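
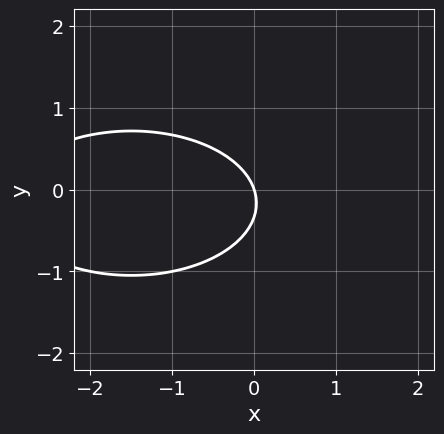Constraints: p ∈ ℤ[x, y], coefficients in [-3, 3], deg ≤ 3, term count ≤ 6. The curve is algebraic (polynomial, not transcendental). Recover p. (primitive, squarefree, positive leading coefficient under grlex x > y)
x^2 + 3*y^2 + 3*x + y

First, the degree is 2 — no degree-1 curve has this shape.
Then, against the integer gridlines: it crosses the y-axis at the gridline y = 0; it meets the x-axis at x = 0 (among the integer gridlines).
Finally, solving for integer coefficients yields p as stated.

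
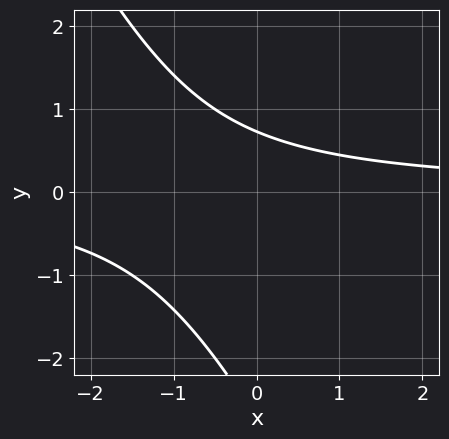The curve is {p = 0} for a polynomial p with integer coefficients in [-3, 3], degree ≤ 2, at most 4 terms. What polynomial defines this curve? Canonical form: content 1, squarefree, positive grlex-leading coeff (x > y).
(a) deg p = 2. No degree-1 curve has this shape.
(b) Observable constraints: the curve avoids every integer x-axis point in the box.
(c) Solving for integer coefficients yields p as stated.

2*x*y + y^2 + 2*y - 2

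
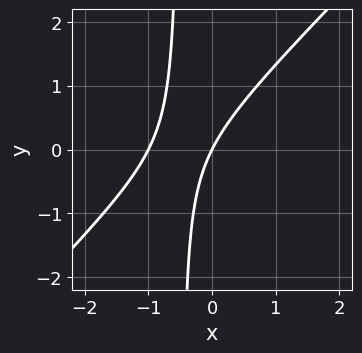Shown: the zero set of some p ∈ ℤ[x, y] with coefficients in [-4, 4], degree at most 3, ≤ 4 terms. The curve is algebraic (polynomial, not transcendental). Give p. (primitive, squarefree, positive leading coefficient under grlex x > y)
(a) The degree is 2 — the shape is more complex than any degree-1 curve.
(b) Checking where it meets the axes: it crosses the y-axis at the gridline y = 0; the x-axis gridline crossings are at x ∈ {-1, 0}.
(c) Fitting integer coefficients to these (and the overall shape) gives p.

2*x^2 - 2*x*y + 2*x - y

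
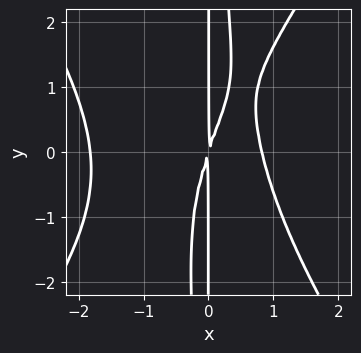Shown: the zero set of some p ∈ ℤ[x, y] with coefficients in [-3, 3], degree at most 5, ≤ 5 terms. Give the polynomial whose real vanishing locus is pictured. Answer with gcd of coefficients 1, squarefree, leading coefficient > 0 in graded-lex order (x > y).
First, degree: the shape is more complex than any degree-3 curve, so deg p = 4.
Next, against the integer gridlines: the visible y-axis segment lies entirely on the curve.
Finally, putting this together gives p.

2*x^4 - x^2*y^2 + 2*x^3 - 3*x^2 + x*y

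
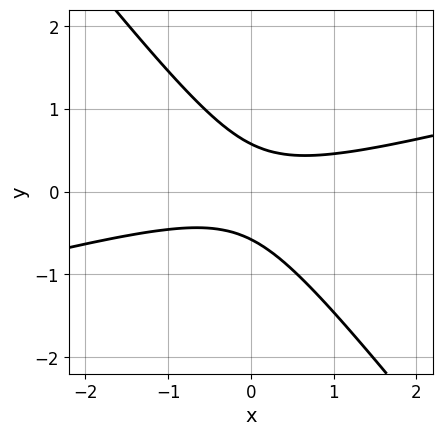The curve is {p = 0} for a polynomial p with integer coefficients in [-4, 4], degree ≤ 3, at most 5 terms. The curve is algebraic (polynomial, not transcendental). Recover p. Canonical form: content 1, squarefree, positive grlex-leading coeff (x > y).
x^2 - 3*x*y - 3*y^2 + 1

(a) Degree: no degree-1 curve has this shape, so deg p = 2.
(b) Against the integer gridlines: it misses every integer gridline on the x-axis.
(c) The integer polynomial consistent with all of this is the stated p.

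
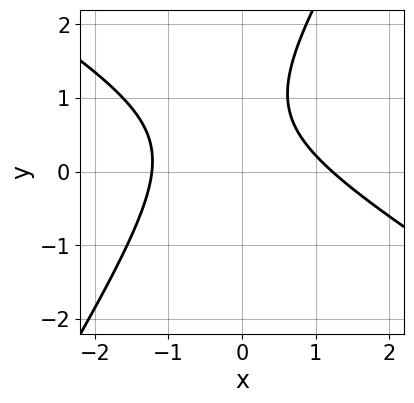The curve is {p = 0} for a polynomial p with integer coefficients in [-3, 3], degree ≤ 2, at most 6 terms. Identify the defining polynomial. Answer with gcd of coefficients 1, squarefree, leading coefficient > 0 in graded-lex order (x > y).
1. The degree is 2 — no degree-1 curve has this shape.
2. From the axis intercepts and sections: the curve avoids every integer y-axis point in the box.
3. Matching integer coefficients to the picture gives p.

2*x^2 + 2*x*y - 2*y^2 + 3*y - 3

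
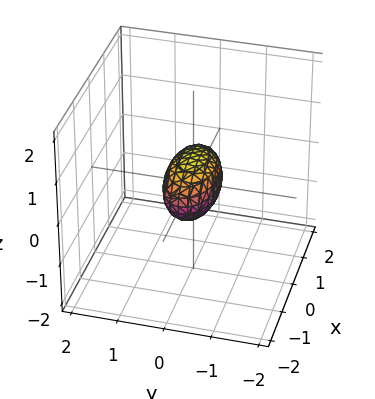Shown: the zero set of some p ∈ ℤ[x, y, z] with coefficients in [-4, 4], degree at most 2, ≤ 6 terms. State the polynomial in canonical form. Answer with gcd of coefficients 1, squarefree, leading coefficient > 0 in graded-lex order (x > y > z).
The degree is 2 — bounded and convex; a quadric.
Symmetries: mirror symmetry z ↦ −z ⇒ only even powers of z; it's symmetric under y → −y, forcing even powers of y; it's symmetric under x → −x, forcing even powers of x.
Observable constraints: among the integer gridlines, it crosses the x-axis at x ∈ {-1, 1}.
These observations pin down the coefficients.

x^2 + 3*y^2 + 2*z^2 - 1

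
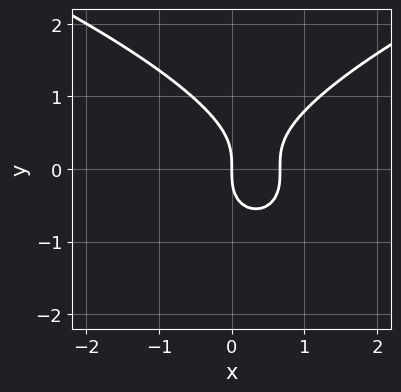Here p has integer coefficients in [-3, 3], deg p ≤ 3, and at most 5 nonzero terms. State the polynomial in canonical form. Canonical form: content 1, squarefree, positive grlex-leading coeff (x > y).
2*y^3 - 3*x^2 + 2*x

First, deg p = 3.
Then, from the axis intercepts and sections: it meets the x-axis at x = 0 (among the integer gridlines); it crosses the y-axis at the gridline y = 0.
Finally, the integer polynomial consistent with all of this is the stated p.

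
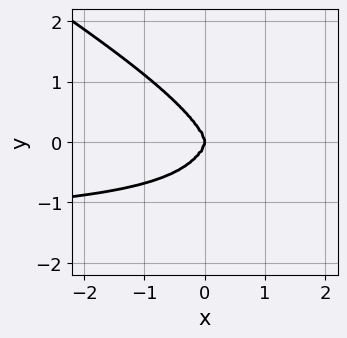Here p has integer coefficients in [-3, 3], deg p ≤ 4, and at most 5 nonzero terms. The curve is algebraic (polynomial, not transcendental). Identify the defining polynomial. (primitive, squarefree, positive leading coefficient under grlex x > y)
2*x^3*y + 3*x^2*y^2 + y^4 + 3*x^3

(a) deg p = 4.
(b) Observable constraints: it meets the y-axis at y = 0 (among the integer gridlines); it crosses the x-axis at the gridline x = 0.
(c) These observations pin down the coefficients.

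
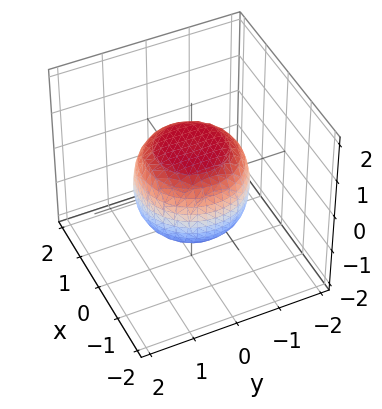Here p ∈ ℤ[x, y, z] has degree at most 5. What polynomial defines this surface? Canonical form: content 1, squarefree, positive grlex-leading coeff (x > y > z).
2*x^4 + 4*x^2*y^2 + 2*y^4 - x^2 - y^2 + 3*z^2 - 3

The degree is 4 — the shape is more complex than any degree-3 surface.
By symmetry, every cross-section ⟂ z is a circle, so x, y appear only via x² + y².
Checking where it meets the axes: a circular section at z = 1 has radius between 0 and 1; the z-axis gridline crossings are at z ∈ {-1, 1}.
Solving for integer coefficients yields p as stated.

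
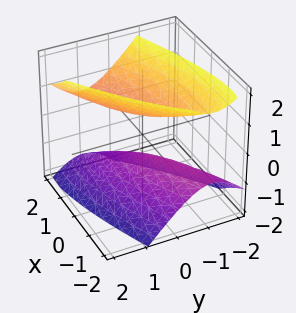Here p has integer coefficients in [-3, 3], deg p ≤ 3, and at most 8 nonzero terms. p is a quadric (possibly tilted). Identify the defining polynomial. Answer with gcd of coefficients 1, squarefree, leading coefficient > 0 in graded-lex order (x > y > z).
x^2 - 3*x*y - x*z + 3*y^2 - 2*z^2 + 1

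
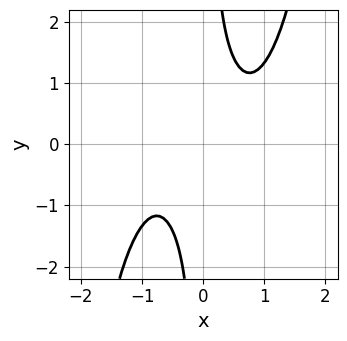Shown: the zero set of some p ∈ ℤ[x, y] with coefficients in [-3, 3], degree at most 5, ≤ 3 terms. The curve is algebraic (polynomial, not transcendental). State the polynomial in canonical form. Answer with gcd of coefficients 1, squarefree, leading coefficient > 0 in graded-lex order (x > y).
(a) deg p = 4. The shape is more complex than any degree-3 curve.
(b) Reading off the gridlines: no y-intercept at any integer in the box; it misses every integer gridline on the x-axis.
(c) Fitting integer coefficients to these (and the overall shape) gives p.

2*x^4 - 3*x*y + 2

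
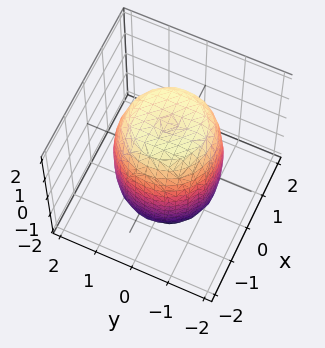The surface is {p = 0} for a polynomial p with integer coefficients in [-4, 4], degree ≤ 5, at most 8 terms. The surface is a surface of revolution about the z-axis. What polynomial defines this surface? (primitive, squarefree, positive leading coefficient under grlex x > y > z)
2*x^4 + 4*x^2*y^2 + 2*y^4 - 2*x^2 - 2*y^2 + z^2 - 3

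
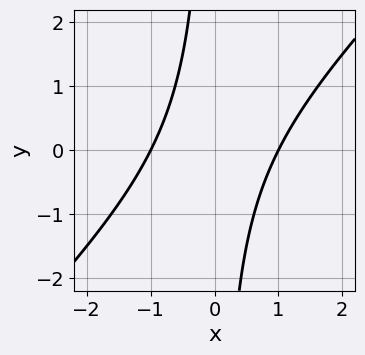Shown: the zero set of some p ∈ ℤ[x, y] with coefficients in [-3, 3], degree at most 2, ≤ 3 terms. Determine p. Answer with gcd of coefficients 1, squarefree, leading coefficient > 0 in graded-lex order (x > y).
1. Degree: no degree-1 curve has this shape, so deg p = 2.
2. Checking where it meets the axes: it misses every integer gridline on the y-axis; among the integer gridlines, it crosses the x-axis at x ∈ {-1, 1}.
3. Putting this together gives p.

x^2 - x*y - 1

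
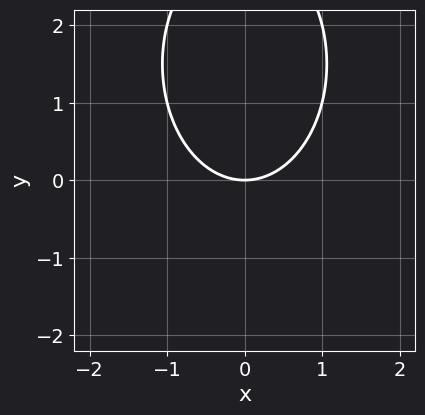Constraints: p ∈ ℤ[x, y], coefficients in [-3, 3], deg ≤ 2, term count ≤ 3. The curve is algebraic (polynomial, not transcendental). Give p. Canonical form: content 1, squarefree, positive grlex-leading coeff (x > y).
2*x^2 + y^2 - 3*y

(a) The degree is 2 — the shape is more complex than any degree-1 curve.
(b) Symmetries: mirror symmetry x ↦ −x ⇒ only even powers of x.
(c) Against the integer gridlines: it crosses the y-axis at the gridline y = 0; it crosses the x-axis at the gridline x = 0.
(d) Solving for integer coefficients yields p as stated.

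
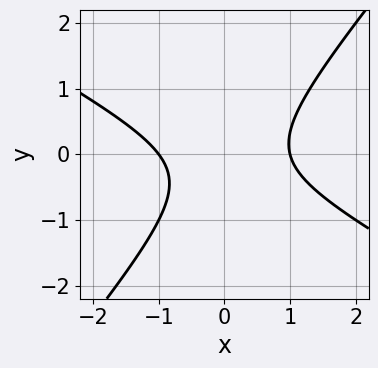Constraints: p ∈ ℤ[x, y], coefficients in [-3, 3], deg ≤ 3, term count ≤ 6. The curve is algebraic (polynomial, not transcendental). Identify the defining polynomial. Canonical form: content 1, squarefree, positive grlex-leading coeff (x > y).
1. Degree: the shape is more complex than any degree-1 curve, so deg p = 2.
2. Checking where it meets the axes: the x-axis gridline crossings are at x ∈ {-1, 1}; no y-intercept at any integer in the box.
3. Fitting integer coefficients to these (and the overall shape) gives p.

2*x^2 + 2*x*y - 3*y^2 - y - 2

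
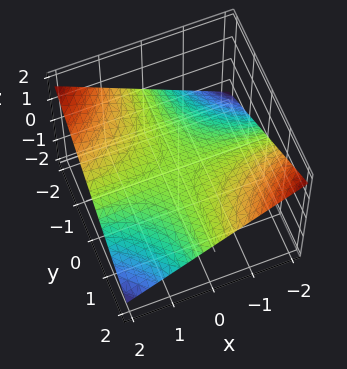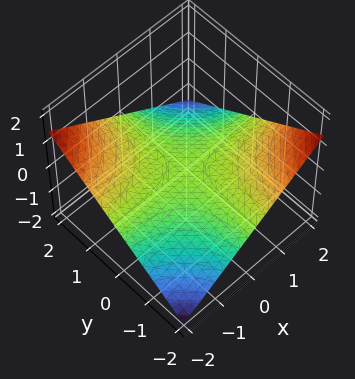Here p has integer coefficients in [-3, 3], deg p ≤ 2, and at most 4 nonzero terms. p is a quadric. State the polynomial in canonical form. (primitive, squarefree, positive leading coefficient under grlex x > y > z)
x*y + 3*z

deg p = 2.
From the axis intercepts and sections: the visible x-axis segment lies entirely on the surface; every point of the y-axis in the box is on the surface; it crosses the z-axis at the gridline z = 0.
Together with the visible shape, these determine p as stated.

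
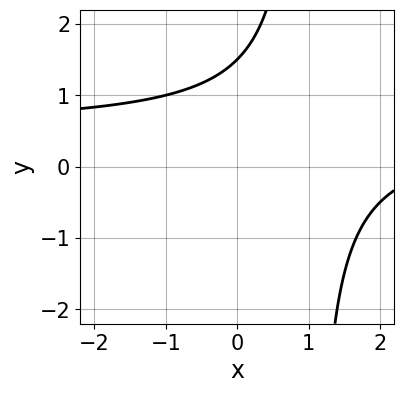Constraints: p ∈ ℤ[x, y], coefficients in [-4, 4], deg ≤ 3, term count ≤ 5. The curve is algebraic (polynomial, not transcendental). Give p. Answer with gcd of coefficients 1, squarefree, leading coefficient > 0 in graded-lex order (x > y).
(a) deg p = 2. The shape is more complex than any degree-1 curve.
(b) Against the integer gridlines: it misses every integer gridline on the x-axis.
(c) Matching integer coefficients to the picture gives p.

2*x*y - x - 2*y + 3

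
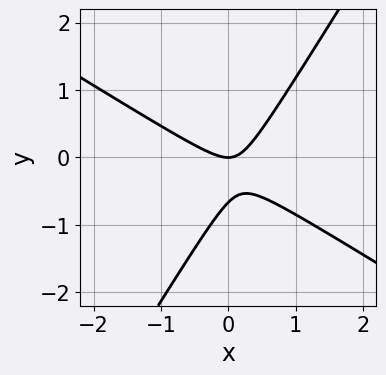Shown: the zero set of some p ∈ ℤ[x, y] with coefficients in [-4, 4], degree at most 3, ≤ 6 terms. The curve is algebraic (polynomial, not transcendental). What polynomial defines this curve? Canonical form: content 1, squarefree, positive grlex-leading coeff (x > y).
First, deg p = 2. The shape is more complex than any degree-1 curve.
Next, reading off the gridlines: one x-axis crossing is at x = 0; it meets the y-axis at y = 0 (among the integer gridlines).
Finally, matching integer coefficients to the picture gives p.

3*x^2 + 3*x*y - 3*y^2 - 2*y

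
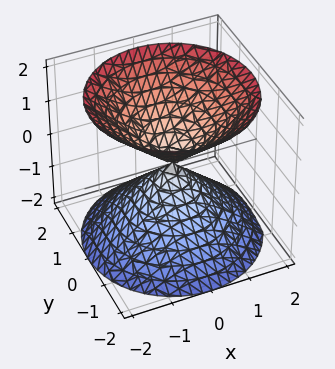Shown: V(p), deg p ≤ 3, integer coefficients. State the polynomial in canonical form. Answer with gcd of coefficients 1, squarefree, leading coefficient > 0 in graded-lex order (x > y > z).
x^2 + y^2 - z^2

1. There are 2 components. They look like related sheets of one shape, so recover p as a whole.
2. Degree: a double cone through the origin; a quadric, so deg p = 2.
3. Symmetries: it's symmetric under z → −z, forcing even powers of z; every cross-section ⟂ z is a circle, so x, y appear only via x² + y².
4. Checking where it meets the axes: a circular section at z = 1 has radius exactly 1; one y-axis crossing is at y = 0; it meets the z-axis at z = 0 (among the integer gridlines); one x-axis crossing is at x = 0.
5. Solving for integer coefficients yields p as stated.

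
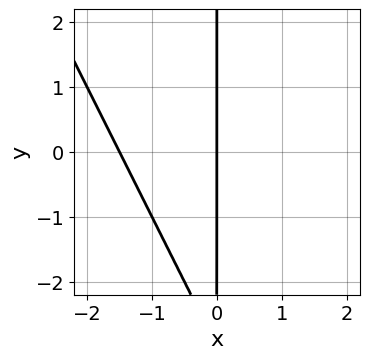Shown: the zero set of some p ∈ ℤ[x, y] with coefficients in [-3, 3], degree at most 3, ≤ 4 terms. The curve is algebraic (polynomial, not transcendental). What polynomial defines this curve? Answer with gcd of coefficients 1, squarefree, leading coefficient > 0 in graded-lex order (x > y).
2*x^2 + x*y + 3*x

(a) The degree is 2 — a generic line meets the curve in up to 2 points.
(b) From the axis intercepts and sections: it meets the x-axis at x = 0 (among the integer gridlines); the visible y-axis segment lies entirely on the curve.
(c) The integer polynomial consistent with all of this is the stated p.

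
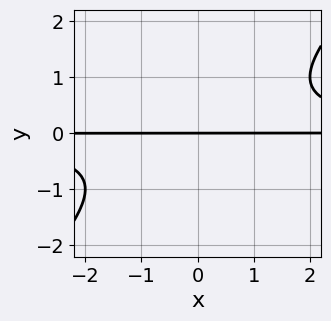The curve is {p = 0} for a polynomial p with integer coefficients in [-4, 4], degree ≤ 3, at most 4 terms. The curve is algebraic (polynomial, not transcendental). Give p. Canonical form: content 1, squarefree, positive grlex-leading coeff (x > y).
x*y^2 - y^3 - y

First, degree: the shape is more complex than any degree-2 curve, so deg p = 3.
Then, observable constraints: one y-axis crossing is at y = 0; every point of the x-axis in the box is on the curve.
Finally, putting this together gives p.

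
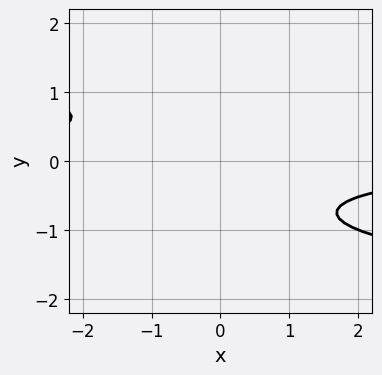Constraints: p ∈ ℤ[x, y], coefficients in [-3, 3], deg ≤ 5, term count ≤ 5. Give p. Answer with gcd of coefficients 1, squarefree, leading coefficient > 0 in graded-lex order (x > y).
3*y^4 + y^3 + 2*x*y + 2

(a) Degree: the shape is more complex than any degree-3 curve, so deg p = 4.
(b) Reading off the gridlines: it misses every integer gridline on the x-axis; the curve avoids every integer y-axis point in the box.
(c) These observations pin down the coefficients.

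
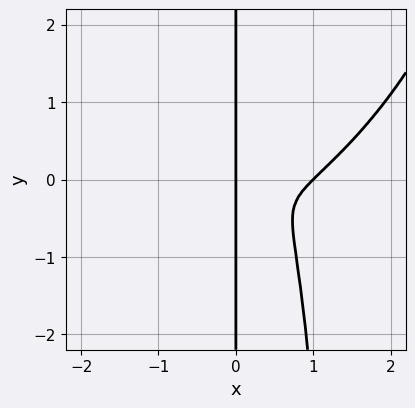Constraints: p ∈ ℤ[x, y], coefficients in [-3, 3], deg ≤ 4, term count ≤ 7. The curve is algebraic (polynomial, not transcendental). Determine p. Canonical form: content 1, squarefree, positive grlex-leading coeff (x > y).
Degree: the shape is more complex than any degree-3 curve, so deg p = 4.
Observable constraints: every point of the y-axis in the box is on the curve; among the integer gridlines, it crosses the x-axis at x ∈ {0, 1}.
Putting this together gives p.

3*x^4 - 3*x^3*y + 2*x^2*y^2 - 3*x^3 - 3*x*y^2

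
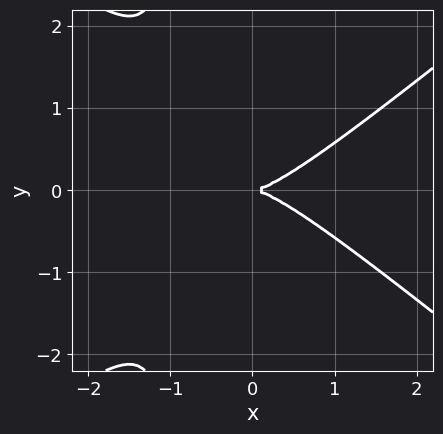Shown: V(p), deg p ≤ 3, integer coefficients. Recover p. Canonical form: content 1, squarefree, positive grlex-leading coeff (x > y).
2*x^3 - 3*x*y^2 - 3*y^2

First, the degree is 3 — a generic line meets the curve in up to 3 points.
Then, symmetries: the y ↦ −y reflection is a symmetry, so y appears only in even powers.
Then, reading off the gridlines: one x-axis crossing is at x = 0; one y-axis crossing is at y = 0.
Finally, together with the visible shape, these determine p as stated.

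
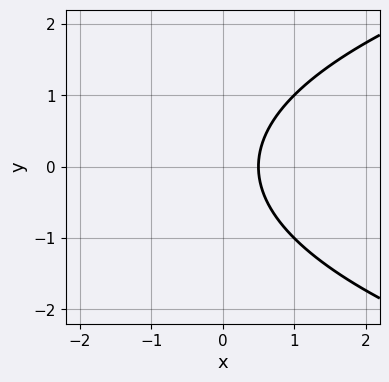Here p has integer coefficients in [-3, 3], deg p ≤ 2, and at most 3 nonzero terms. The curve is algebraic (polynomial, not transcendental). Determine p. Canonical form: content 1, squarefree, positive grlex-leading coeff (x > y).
y^2 - 2*x + 1

First, degree: no degree-1 curve has this shape, so deg p = 2.
Then, symmetries: it's symmetric under y → −y, forcing even powers of y.
Next, against the integer gridlines: the curve avoids every integer y-axis point in the box.
Finally, matching integer coefficients to the picture gives p.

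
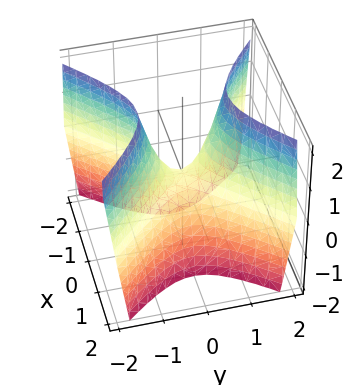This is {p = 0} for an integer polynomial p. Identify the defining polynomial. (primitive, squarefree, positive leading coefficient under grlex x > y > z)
1. The degree is 2 — a hyperbolic paraboloid; a quadric.
2. Symmetries: the x ↦ −x reflection is a symmetry, so x appears only in even powers; it's symmetric under y → −y, forcing even powers of y.
3. Against the integer gridlines: it crosses the y-axis at the gridline y = 0; it meets the z-axis at z = 0 (among the integer gridlines); it meets the x-axis at x = 0 (among the integer gridlines).
4. Solving for integer coefficients yields p as stated.

2*x^2 - 2*y^2 + z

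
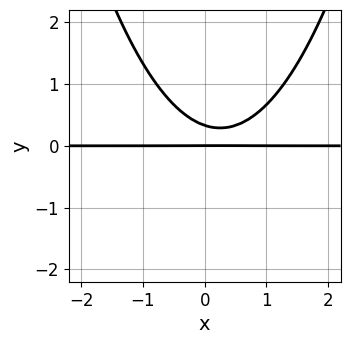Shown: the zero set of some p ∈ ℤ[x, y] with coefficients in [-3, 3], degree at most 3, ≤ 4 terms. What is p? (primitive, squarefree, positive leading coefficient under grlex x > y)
The degree is 3 — the shape is more complex than any degree-2 curve.
From the axis intercepts and sections: the visible x-axis segment lies entirely on the curve; one y-axis crossing is at y = 0.
These observations pin down the coefficients.

2*x^2*y - x*y - 3*y^2 + y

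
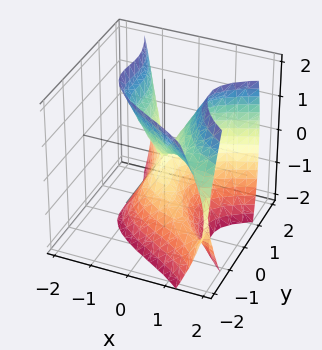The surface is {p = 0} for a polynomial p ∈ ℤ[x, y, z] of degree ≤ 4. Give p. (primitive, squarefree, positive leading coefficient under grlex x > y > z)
3*x*y^2 + 2*y^3 - 3*x^2 - x*y + z^2

deg p = 3. The shape is more complex than any degree-2 surface.
Reading off the gridlines: one z-axis crossing is at z = 0; it meets the y-axis at y = 0 (among the integer gridlines).
The integer polynomial consistent with all of this is the stated p.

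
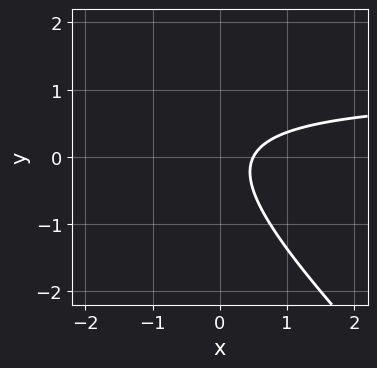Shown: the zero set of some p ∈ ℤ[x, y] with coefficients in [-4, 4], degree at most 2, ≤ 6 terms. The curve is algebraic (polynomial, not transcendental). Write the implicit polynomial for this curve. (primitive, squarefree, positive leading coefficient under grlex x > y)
1. The degree is 2 — no degree-1 curve has this shape.
2. From the axis intercepts and sections: it misses every integer gridline on the y-axis.
3. Solving for integer coefficients yields p as stated.

2*x*y + 2*y^2 - 2*x + 1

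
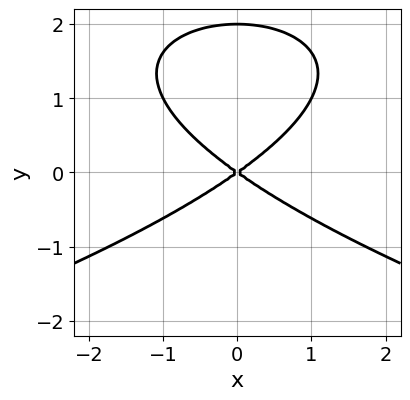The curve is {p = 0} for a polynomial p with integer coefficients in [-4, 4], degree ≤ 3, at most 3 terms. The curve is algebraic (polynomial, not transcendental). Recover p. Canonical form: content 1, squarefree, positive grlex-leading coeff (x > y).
Degree: a generic line meets the curve in up to 3 points, so deg p = 3.
Symmetries: the x ↦ −x reflection is a symmetry, so x appears only in even powers.
From the axis intercepts and sections: the y-axis gridline crossings are at y ∈ {0, 2}; it meets the x-axis at x = 0 (among the integer gridlines).
Assembling these constraints gives the stated polynomial.

y^3 + x^2 - 2*y^2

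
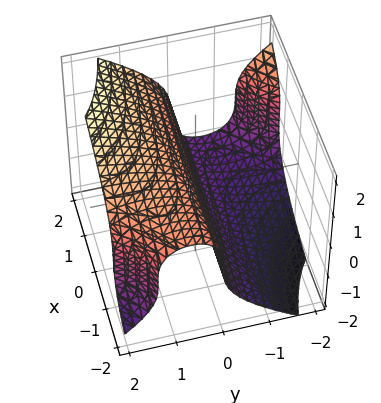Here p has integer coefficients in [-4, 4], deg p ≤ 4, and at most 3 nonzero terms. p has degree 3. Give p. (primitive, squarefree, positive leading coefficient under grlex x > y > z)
x*y^2 - z^3 + 3*y

(a) deg p = 3. The shape is more complex than any degree-2 surface.
(b) From the axis intercepts and sections: one y-axis crossing is at y = 0; every point of the x-axis in the box is on the surface; one z-axis crossing is at z = 0.
(c) Solving for integer coefficients yields p as stated.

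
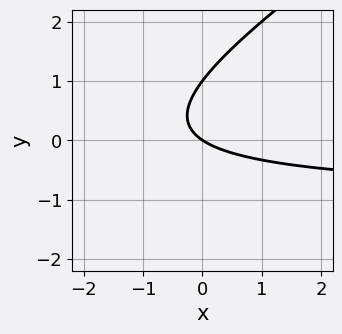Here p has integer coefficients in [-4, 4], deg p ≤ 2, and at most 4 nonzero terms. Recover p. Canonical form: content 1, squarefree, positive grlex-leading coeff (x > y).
2*x*y - 3*y^2 + 2*x + 3*y

The degree is 2 — no degree-1 curve has this shape.
Checking where it meets the axes: among the integer gridlines, it crosses the y-axis at y ∈ {0, 1}; one x-axis crossing is at x = 0.
Assembling these constraints gives the stated polynomial.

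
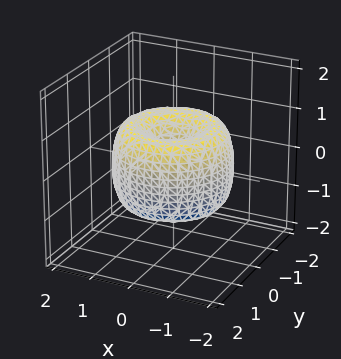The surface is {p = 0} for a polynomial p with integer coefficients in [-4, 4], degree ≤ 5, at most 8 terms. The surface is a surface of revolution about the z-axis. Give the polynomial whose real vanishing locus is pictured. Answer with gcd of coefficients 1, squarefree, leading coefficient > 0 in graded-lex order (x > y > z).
x^4 + 2*x^2*y^2 + y^4 - 2*x^2 - 2*y^2 + z^2

1. deg p = 4. A generic line meets the surface in up to 4 points.
2. Symmetries: the surface is invariant under rotation about z: p = q(x² + y², z).
3. Reading off the gridlines: it crosses the z-axis at the gridline z = 0; a circular section at z = 0 has radius between 1 and 2; it meets the y-axis at y = 0 (among the integer gridlines).
4. These observations pin down the coefficients.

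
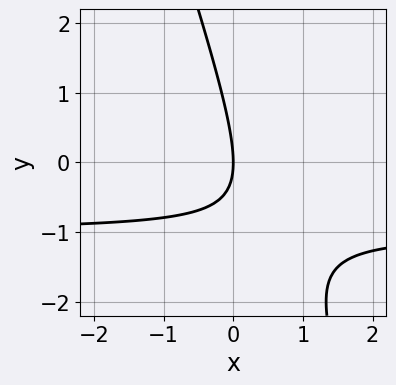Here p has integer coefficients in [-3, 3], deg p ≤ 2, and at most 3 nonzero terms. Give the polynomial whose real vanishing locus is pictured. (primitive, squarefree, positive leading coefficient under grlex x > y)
3*x*y + y^2 + 3*x

deg p = 2. A generic line meets the curve in up to 2 points.
Checking where it meets the axes: it crosses the x-axis at the gridline x = 0; it crosses the y-axis at the gridline y = 0.
These observations pin down the coefficients.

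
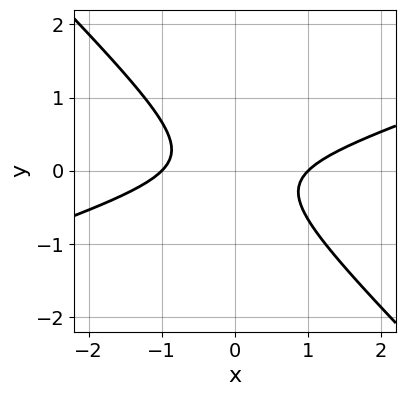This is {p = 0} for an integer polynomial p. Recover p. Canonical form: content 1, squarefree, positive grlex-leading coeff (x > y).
x^2 - 2*x*y - 3*y^2 - 1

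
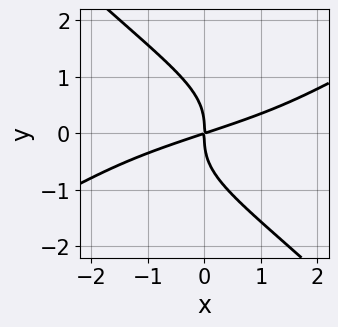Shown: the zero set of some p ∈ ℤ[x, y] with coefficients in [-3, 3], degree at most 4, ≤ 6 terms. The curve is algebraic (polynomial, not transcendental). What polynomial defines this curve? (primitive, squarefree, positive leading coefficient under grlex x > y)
x^2*y^2 - x*y^3 - 2*y^4 + x^2 - 3*x*y

deg p = 4. No degree-3 curve has this shape.
From the axis intercepts and sections: it meets the x-axis at x = 0 (among the integer gridlines); one y-axis crossing is at y = 0.
Solving for integer coefficients yields p as stated.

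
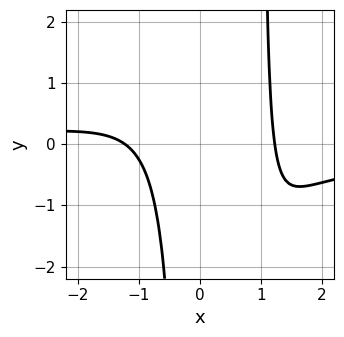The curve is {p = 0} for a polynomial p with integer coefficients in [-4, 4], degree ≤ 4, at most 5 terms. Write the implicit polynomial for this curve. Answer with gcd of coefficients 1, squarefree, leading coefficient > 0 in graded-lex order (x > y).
2*x^3*y - 2*x^2*y + 2*x^2 - 3

First, the degree is 4 — the shape is more complex than any degree-3 curve.
Then, checking where it meets the axes: the curve avoids every integer y-axis point in the box.
Finally, matching integer coefficients to the picture gives p.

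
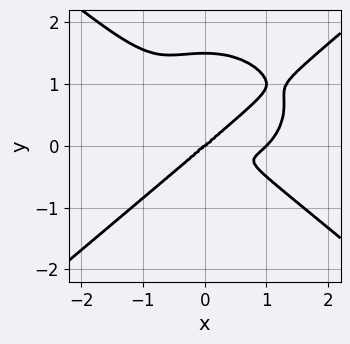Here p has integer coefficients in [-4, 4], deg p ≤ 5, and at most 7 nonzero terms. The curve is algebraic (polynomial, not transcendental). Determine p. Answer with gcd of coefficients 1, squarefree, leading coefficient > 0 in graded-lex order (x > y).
x^4 - 2*y^4 - x^3 - x^2*y + 3*y^3

First, degree: a generic line meets the curve in up to 4 points, so deg p = 4.
Then, observable constraints: among the integer gridlines, it crosses the x-axis at x ∈ {0, 1}; one y-axis crossing is at y = 0.
Finally, the integer polynomial consistent with all of this is the stated p.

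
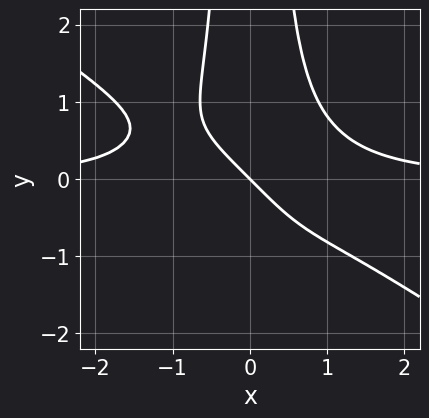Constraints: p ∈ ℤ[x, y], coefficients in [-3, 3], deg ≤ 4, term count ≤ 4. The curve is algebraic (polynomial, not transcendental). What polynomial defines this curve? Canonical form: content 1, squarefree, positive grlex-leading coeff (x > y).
1. Degree: a generic line meets the curve in up to 4 points, so deg p = 4.
2. Reading off the gridlines: one y-axis crossing is at y = 0; one x-axis crossing is at x = 0.
3. Assembling these constraints gives the stated polynomial.

2*x^3*y + 3*x^2*y^2 - 2*x - 2*y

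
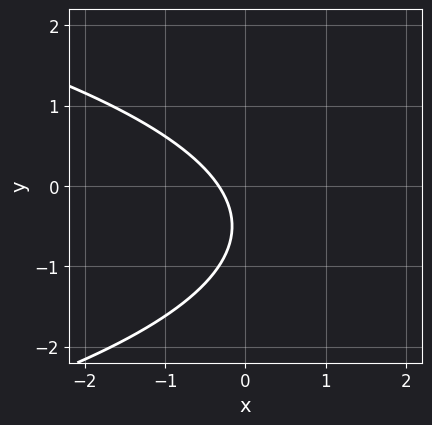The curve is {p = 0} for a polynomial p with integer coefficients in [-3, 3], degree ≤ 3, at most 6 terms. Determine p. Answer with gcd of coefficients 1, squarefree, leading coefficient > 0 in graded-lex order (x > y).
2*y^2 + 3*x + 2*y + 1

1. The degree is 2 — a generic line meets the curve in up to 2 points.
2. From the visible intercepts: it misses every integer gridline on the y-axis.
3. The integer polynomial consistent with all of this is the stated p.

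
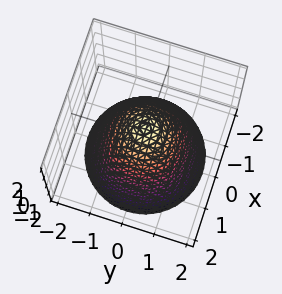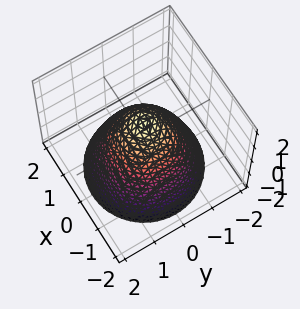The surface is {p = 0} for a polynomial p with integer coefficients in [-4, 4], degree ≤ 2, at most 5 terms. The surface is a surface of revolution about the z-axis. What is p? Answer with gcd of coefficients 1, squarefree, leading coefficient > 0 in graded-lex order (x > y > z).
x^2 + y^2 + z - 1

1. deg p = 2. The shape is more complex than any degree-1 surface.
2. Symmetry: every cross-section ⟂ z is a circle, so x, y appear only via x² + y².
3. Observable constraints: it meets the z-axis at z = 1 (among the integer gridlines); among the integer gridlines, it crosses the x-axis at x ∈ {-1, 1}; the y-axis gridline crossings are at y ∈ {-1, 1}; a circular section at z = -1 has radius between 1 and 2.
4. Together with the visible shape, these determine p as stated.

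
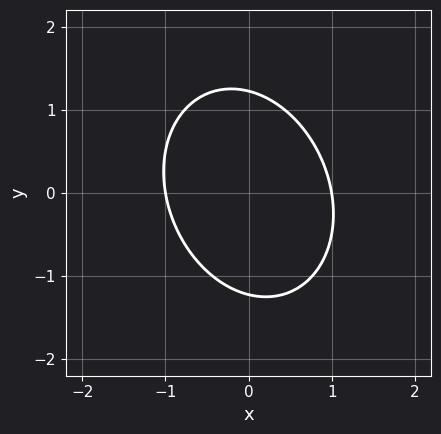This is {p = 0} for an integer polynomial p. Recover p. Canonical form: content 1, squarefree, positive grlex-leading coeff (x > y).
3*x^2 + x*y + 2*y^2 - 3

(a) deg p = 2. A generic line meets the curve in up to 2 points.
(b) Observable constraints: the x-axis gridline crossings are at x ∈ {-1, 1}.
(c) Matching integer coefficients to the picture gives p.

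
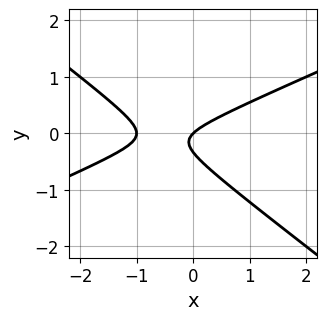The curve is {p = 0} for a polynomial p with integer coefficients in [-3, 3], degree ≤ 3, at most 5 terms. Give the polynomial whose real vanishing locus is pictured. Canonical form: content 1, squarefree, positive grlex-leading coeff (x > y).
x^2 - x*y - 3*y^2 + x - y

First, degree: no degree-1 curve has this shape, so deg p = 2.
Next, reading off the gridlines: one y-axis crossing is at y = 0; the x-axis gridline crossings are at x ∈ {-1, 0}.
Finally, the integer polynomial consistent with all of this is the stated p.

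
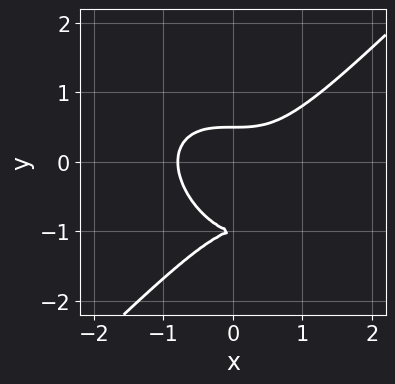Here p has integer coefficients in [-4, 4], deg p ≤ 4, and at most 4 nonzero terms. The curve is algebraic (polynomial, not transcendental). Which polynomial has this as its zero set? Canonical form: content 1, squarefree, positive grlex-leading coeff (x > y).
2*x^3 - 2*y^3 - 3*y^2 + 1

1. The degree is 3 — a generic line meets the curve in up to 3 points.
2. Against the integer gridlines: it crosses the y-axis at the gridline y = -1.
3. These observations pin down the coefficients.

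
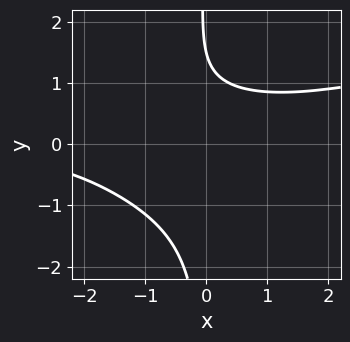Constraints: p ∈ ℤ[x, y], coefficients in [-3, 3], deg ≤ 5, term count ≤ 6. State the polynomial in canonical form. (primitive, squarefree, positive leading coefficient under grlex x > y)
2*x*y^3 - x^2*y + x*y + 2*y - 3

The degree is 4 — a generic line meets the curve in up to 4 points.
Against the integer gridlines: the curve avoids every integer x-axis point in the box.
Fitting integer coefficients to these (and the overall shape) gives p.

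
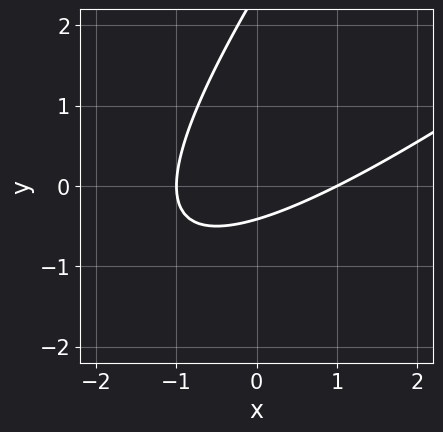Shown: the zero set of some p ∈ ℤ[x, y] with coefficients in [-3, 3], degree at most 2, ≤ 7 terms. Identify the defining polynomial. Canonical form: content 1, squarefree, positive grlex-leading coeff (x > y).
First, the degree is 2 — a generic line meets the curve in up to 2 points.
Then, observable constraints: the x-axis gridline crossings are at x ∈ {-1, 1}.
Finally, matching integer coefficients to the picture gives p.

x^2 - 2*x*y + y^2 - 2*y - 1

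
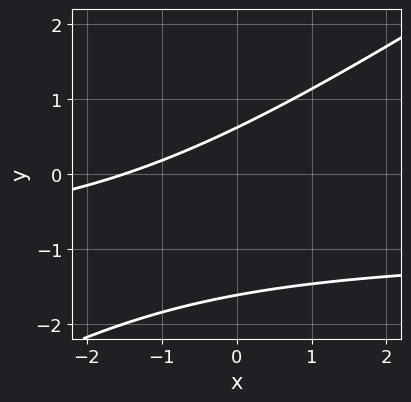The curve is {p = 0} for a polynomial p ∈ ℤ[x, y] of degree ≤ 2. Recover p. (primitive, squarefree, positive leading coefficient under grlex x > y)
2*x*y - 3*y^2 + 2*x - 3*y + 3

The degree is 2 — no degree-1 curve has this shape.
Solving for integer coefficients yields p as stated.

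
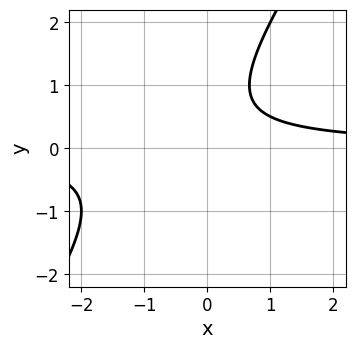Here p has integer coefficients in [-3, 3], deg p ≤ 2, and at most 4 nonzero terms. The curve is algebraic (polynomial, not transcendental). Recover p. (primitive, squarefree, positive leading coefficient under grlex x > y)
Degree: a generic line meets the curve in up to 2 points, so deg p = 2.
Checking where it meets the axes: the curve avoids every integer x-axis point in the box; the curve avoids every integer y-axis point in the box.
Together with the visible shape, these determine p as stated.

3*x*y - 2*y^2 + 2*y - 2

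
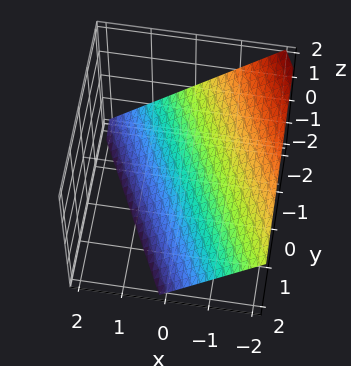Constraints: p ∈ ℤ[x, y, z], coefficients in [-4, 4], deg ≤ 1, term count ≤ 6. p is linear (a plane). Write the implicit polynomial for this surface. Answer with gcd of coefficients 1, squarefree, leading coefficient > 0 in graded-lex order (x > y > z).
First, degree: every cross-section is a straight line — this is a plane, so deg p = 1.
Then, observable constraints: it meets the z-axis at z = -1 (among the integer gridlines); it meets the y-axis at y = -2 (among the integer gridlines); it crosses the x-axis at the gridline x = -1.
Finally, the integer polynomial consistent with all of this is the stated p.

2*x + y + 2*z + 2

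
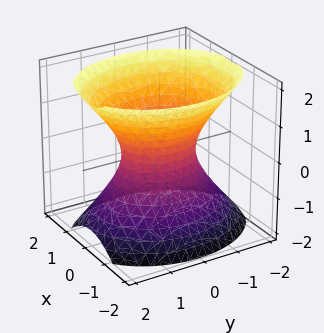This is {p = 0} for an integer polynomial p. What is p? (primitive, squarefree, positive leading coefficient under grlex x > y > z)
(a) The degree is 2 — one connected sheet with a waist; a quadric.
(b) Symmetries: it's symmetric under z → −z, forcing even powers of z; it's symmetric under y → −y, forcing even powers of y; it's symmetric under x → −x, forcing even powers of x.
(c) From the axis intercepts and sections: among the integer gridlines, it crosses the y-axis at y ∈ {-1, 1}; the surface avoids every integer z-axis point in the box.
(d) Together with the visible shape, these determine p as stated.

3*x^2 + 2*y^2 - 2*z^2 - 2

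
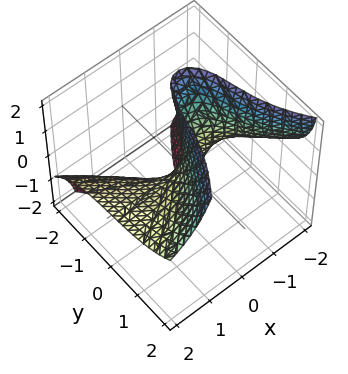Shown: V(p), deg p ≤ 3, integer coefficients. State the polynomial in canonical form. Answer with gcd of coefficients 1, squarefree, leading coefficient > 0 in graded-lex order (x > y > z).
3*x^2*z + x*z^2 - y^3 + 2*x*z - 2*y

First, the degree is 3 — the shape is more complex than any degree-2 surface.
Next, checking where it meets the axes: it crosses the y-axis at the gridline y = 0; the visible z-axis segment lies entirely on the surface; every point of the x-axis in the box is on the surface.
Finally, together with the visible shape, these determine p as stated.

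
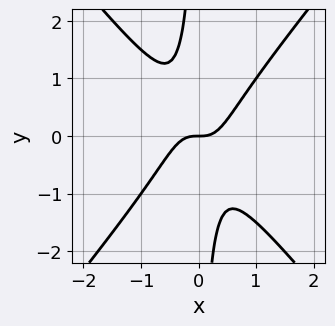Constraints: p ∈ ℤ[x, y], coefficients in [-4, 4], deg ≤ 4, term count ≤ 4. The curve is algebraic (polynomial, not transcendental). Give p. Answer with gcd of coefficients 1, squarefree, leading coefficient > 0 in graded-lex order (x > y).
3*x^3 - 2*x*y^2 - y

(a) Degree: the shape is more complex than any degree-2 curve, so deg p = 3.
(b) Reading off the gridlines: it meets the y-axis at y = 0 (among the integer gridlines); it crosses the x-axis at the gridline x = 0.
(c) The integer polynomial consistent with all of this is the stated p.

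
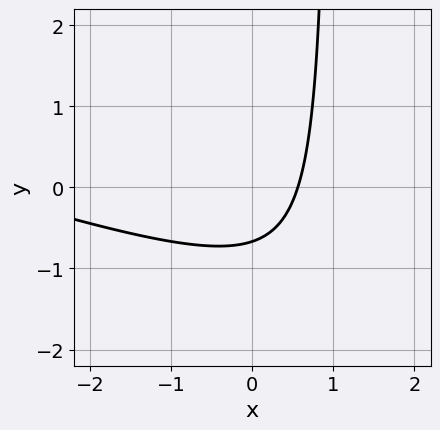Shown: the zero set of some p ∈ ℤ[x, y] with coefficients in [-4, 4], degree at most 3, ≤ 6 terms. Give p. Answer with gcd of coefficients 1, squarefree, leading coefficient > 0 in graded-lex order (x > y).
x^2 + 3*x*y + 3*x - 3*y - 2

First, deg p = 2. No degree-1 curve has this shape.
Finally, the integer polynomial consistent with all of this is the stated p.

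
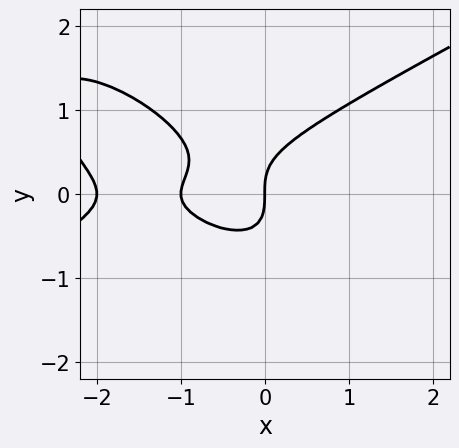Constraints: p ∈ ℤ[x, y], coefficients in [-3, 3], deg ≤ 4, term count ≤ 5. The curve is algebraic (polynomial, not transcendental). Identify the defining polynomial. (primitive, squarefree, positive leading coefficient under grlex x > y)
x^3 - 2*x*y^2 - 3*y^3 + 3*x^2 + 2*x

1. deg p = 3.
2. Reading off the gridlines: the x-axis gridline crossings are at x ∈ {-2, -1, 0}; one y-axis crossing is at y = 0.
3. Fitting integer coefficients to these (and the overall shape) gives p.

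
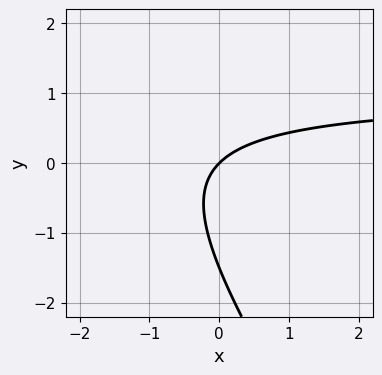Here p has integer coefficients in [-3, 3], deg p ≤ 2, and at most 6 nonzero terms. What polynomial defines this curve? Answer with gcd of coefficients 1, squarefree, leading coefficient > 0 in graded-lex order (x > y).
3*x*y + 2*y^2 - 3*x + 3*y

(a) The degree is 2 — no degree-1 curve has this shape.
(b) From the visible intercepts: one y-axis crossing is at y = 0; one x-axis crossing is at x = 0.
(c) These observations pin down the coefficients.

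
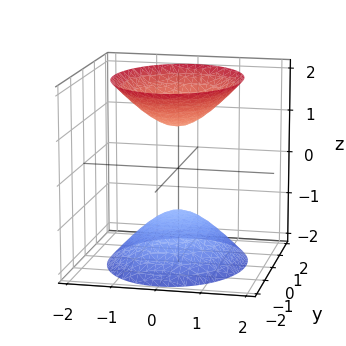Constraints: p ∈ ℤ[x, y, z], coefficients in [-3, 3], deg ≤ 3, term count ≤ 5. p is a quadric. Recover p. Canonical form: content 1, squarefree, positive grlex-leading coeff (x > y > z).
3*x^2 + 2*y^2 - 2*z^2 + 2

1. I count 2 distinct pieces. They look like related sheets of one shape, so recover p as a whole.
2. deg p = 2. Two separate bowl-shaped sheets opening away from each other; a quadric.
3. Symmetries: it's symmetric under z → −z, forcing even powers of z; the x ↦ −x reflection is a symmetry, so x appears only in even powers; it's symmetric under y → −y, forcing even powers of y.
4. Checking where it meets the axes: the surface avoids every integer y-axis point in the box; the surface avoids every integer x-axis point in the box; among the integer gridlines, it crosses the z-axis at z ∈ {-1, 1}.
5. Solving for integer coefficients yields p as stated.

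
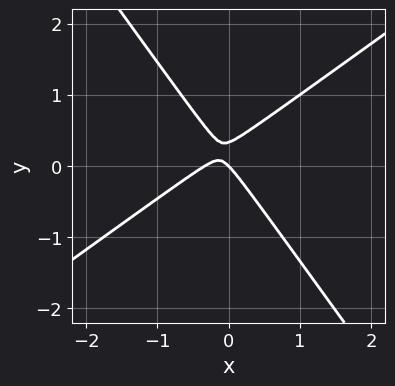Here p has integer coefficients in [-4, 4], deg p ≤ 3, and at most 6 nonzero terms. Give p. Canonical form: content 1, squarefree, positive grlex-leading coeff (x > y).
The degree is 2 — no degree-1 curve has this shape.
Checking where it meets the axes: one x-axis crossing is at x = 0; it crosses the y-axis at the gridline y = 0.
Together with the visible shape, these determine p as stated.

3*x^2 - 2*x*y - 3*y^2 + x + y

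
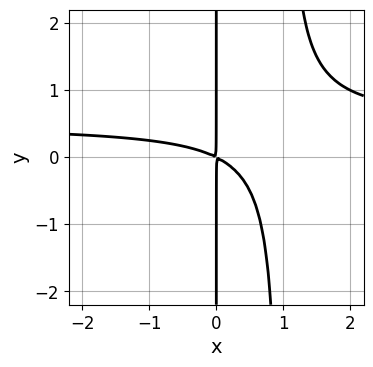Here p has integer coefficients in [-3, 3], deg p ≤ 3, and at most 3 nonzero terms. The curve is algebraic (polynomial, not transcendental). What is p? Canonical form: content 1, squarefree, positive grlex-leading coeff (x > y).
The degree is 3 — the shape is more complex than any degree-2 curve.
From the visible intercepts: every point of the y-axis in the box is on the curve.
These observations pin down the coefficients.

2*x^2*y - x^2 - 2*x*y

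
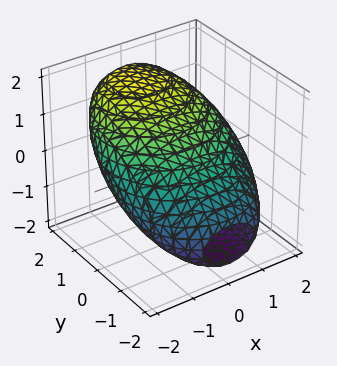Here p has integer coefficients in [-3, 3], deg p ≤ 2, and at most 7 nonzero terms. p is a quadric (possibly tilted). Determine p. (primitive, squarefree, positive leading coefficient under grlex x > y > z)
1. The degree is 2 — no degree-1 surface has this shape.
2. Putting this together gives p.

x^2 + y^2 - 2*y*z + 2*z^2 - 3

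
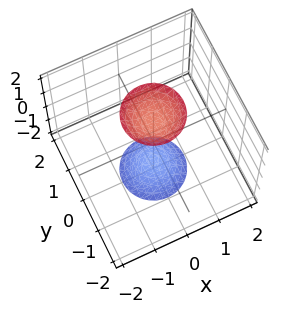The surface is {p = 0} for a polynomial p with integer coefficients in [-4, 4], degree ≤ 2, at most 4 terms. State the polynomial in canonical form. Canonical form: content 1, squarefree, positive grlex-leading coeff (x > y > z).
3*x^2 + 3*y^2 - z^2 + 2

First, I count 2 distinct pieces. They look like related sheets of one shape, so recover p as a whole.
Then, the degree is 2 — the shape is more complex than any degree-1 surface.
Then, by symmetry, every cross-section ⟂ z is a circle, so x, y appear only via x² + y².
Then, from the visible intercepts: a circular section at z = 2 has radius between 0 and 1; no y-intercept at any integer in the box; no x-intercept at any integer in the box.
Finally, matching integer coefficients to the picture gives p.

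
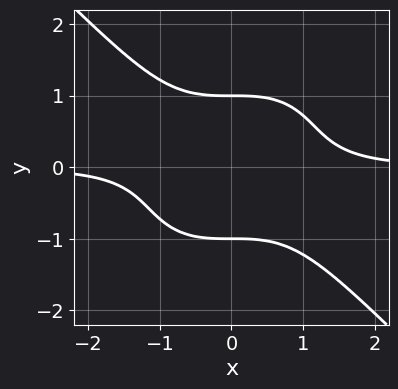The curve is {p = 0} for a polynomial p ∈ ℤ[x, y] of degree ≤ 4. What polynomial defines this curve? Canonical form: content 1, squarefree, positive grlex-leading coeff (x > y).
x^3*y + y^4 - 1

(a) Degree: no degree-3 curve has this shape, so deg p = 4.
(b) From the axis intercepts and sections: among the integer gridlines, it crosses the y-axis at y ∈ {-1, 1}; no x-intercept at any integer in the box.
(c) Together with the visible shape, these determine p as stated.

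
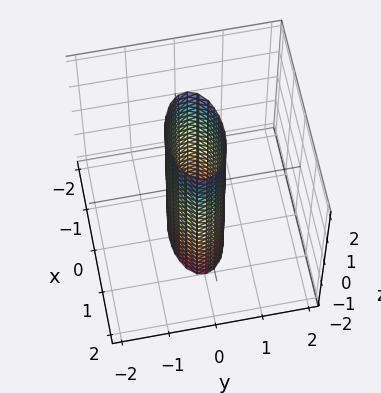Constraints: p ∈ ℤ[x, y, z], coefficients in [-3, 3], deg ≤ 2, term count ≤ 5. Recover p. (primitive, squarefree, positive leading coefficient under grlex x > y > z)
x^2 + 3*y^2 - 1

Degree: constant cross-section along one axis; a quadric, so deg p = 2.
Symmetries: mirror symmetry y ↦ −y ⇒ only even powers of y; the z ↦ −z reflection is a symmetry, so z appears only in even powers; it's symmetric under x → −x, forcing even powers of x.
Against the integer gridlines: it misses every integer gridline on the z-axis; the x-axis gridline crossings are at x ∈ {-1, 1}.
Putting this together gives p.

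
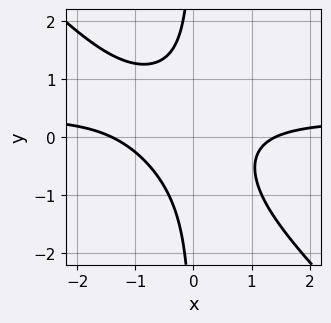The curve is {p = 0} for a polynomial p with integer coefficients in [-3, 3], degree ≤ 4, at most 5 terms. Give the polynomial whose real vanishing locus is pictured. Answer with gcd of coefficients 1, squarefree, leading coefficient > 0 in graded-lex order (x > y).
1. Degree: a generic line meets the curve in up to 3 points, so deg p = 3.
2. From the axis intercepts and sections: no y-intercept at any integer in the box.
3. Putting this together gives p.

3*x^2*y + 3*x*y^2 - x^2 + 2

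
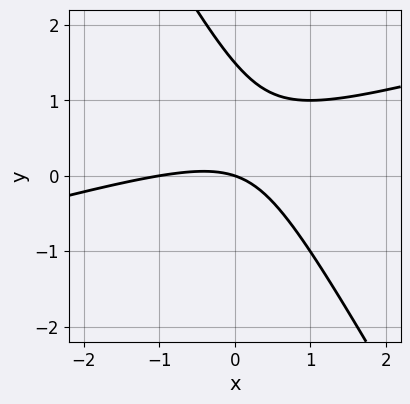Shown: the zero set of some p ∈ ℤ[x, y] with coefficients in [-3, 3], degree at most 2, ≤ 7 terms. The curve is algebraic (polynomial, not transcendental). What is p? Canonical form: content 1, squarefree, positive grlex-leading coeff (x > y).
1. deg p = 2. A generic line meets the curve in up to 2 points.
2. From the visible intercepts: it meets the y-axis at y = 0 (among the integer gridlines); among the integer gridlines, it crosses the x-axis at x ∈ {-1, 0}.
3. Matching integer coefficients to the picture gives p.

x^2 - 3*x*y - 2*y^2 + x + 3*y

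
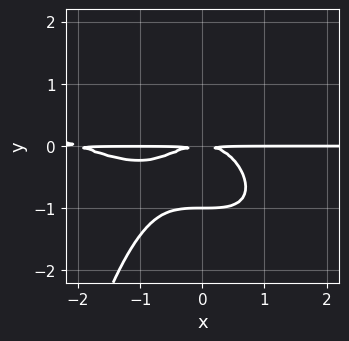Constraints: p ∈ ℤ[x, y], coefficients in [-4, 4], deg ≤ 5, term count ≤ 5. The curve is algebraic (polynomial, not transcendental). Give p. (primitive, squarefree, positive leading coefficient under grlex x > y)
x^3*y + 2*x^2*y^2 + 2*x^2*y + 3*y^3 + 3*y^2

1. Degree: a generic line meets the curve in up to 4 points, so deg p = 4.
2. Observable constraints: every point of the x-axis in the box is on the curve; it meets the y-axis at y = -1 (among the integer gridlines).
3. These observations pin down the coefficients.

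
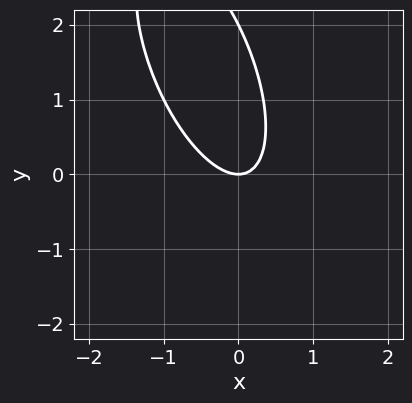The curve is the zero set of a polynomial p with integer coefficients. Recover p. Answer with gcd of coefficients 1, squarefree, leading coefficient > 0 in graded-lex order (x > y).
(a) The degree is 2 — the shape is more complex than any degree-1 curve.
(b) Observable constraints: among the integer gridlines, it crosses the y-axis at y ∈ {0, 2}; one x-axis crossing is at x = 0.
(c) The integer polynomial consistent with all of this is the stated p.

3*x^2 + 2*x*y + y^2 - 2*y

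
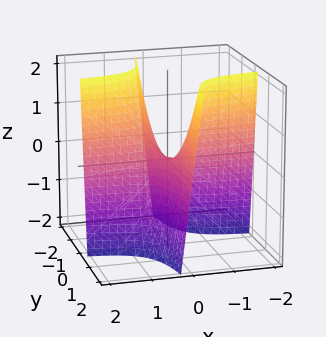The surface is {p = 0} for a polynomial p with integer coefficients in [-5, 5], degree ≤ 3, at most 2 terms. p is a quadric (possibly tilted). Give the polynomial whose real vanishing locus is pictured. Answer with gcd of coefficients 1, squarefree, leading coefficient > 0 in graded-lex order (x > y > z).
4*x*y + z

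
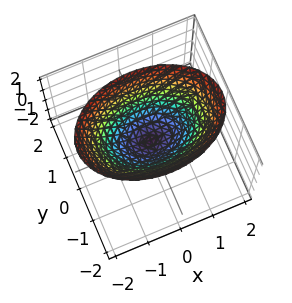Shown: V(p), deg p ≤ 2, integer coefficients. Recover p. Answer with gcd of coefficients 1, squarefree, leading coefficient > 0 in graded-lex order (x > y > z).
x^2 + 2*y^2 - 2*z

(a) The degree is 2 — a paraboloid; a quadric.
(b) Symmetries: mirror symmetry x ↦ −x ⇒ only even powers of x; mirror symmetry y ↦ −y ⇒ only even powers of y.
(c) From the visible intercepts: it crosses the z-axis at the gridline z = 0; it meets the x-axis at x = 0 (among the integer gridlines); it crosses the y-axis at the gridline y = 0.
(d) The integer polynomial consistent with all of this is the stated p.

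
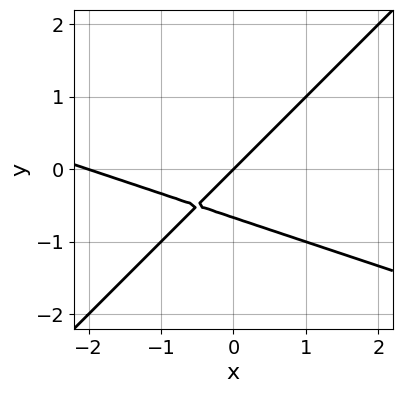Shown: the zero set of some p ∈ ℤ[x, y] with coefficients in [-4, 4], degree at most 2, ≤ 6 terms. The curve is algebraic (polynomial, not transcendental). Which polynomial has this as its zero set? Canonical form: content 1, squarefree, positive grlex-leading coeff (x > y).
1. The degree is 2 — the shape is more complex than any degree-1 curve.
2. Reading off the gridlines: it crosses the y-axis at the gridline y = 0; among the integer gridlines, it crosses the x-axis at x ∈ {-2, 0}.
3. Together with the visible shape, these determine p as stated.

x^2 + 2*x*y - 3*y^2 + 2*x - 2*y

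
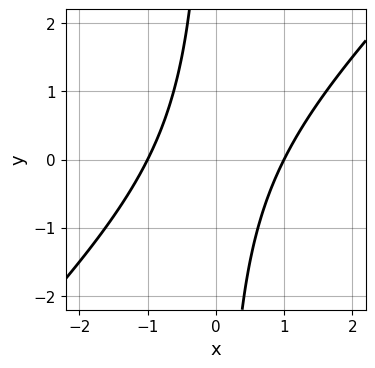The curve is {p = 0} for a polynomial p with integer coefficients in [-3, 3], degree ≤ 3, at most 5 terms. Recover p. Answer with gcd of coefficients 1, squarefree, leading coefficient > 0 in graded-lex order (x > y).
(a) Degree: no degree-1 curve has this shape, so deg p = 2.
(b) Against the integer gridlines: it misses every integer gridline on the y-axis; among the integer gridlines, it crosses the x-axis at x ∈ {-1, 1}.
(c) Fitting integer coefficients to these (and the overall shape) gives p.

x^2 - x*y - 1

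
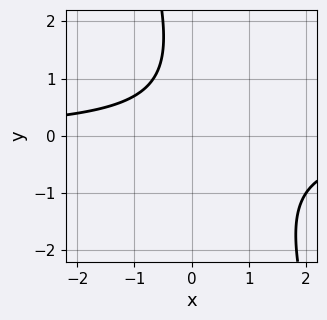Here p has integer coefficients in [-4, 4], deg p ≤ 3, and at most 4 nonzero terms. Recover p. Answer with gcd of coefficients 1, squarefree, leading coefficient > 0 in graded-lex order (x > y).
The degree is 2 — no degree-1 curve has this shape.
Against the integer gridlines: it misses every integer gridline on the x-axis; it misses every integer gridline on the y-axis.
Solving for integer coefficients yields p as stated.

3*x*y + y^2 - 2*y + 3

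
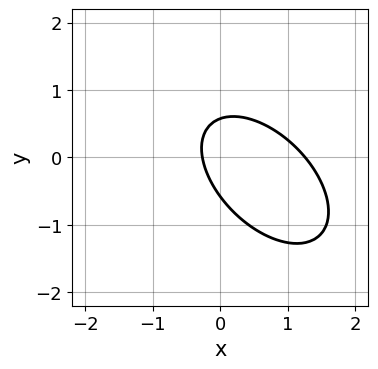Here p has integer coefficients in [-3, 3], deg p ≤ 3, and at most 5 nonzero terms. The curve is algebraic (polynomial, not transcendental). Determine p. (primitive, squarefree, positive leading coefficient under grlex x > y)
Degree: the shape is more complex than any degree-1 curve, so deg p = 2.
Matching integer coefficients to the picture gives p.

3*x^2 + 3*x*y + 3*y^2 - 3*x - 1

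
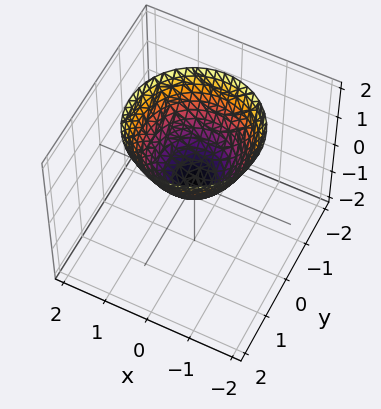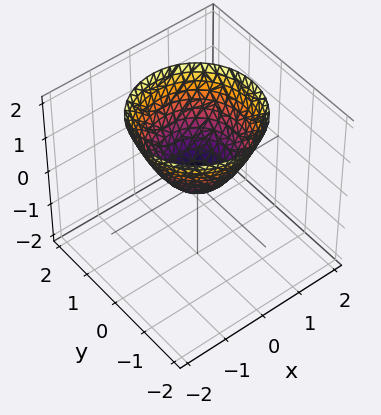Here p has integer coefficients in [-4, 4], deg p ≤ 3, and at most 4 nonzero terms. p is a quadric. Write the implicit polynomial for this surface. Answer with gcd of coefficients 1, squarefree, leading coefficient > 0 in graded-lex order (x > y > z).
(a) deg p = 2. A single bowl opening along one axis; a quadric.
(b) Symmetry: the z-axis is an axis of rotation, so x and y enter only as x² + y².
(c) From the axis intercepts and sections: one x-axis crossing is at x = 0; one z-axis crossing is at z = 0; it meets the y-axis at y = 0 (among the integer gridlines); a circular section at z = 2 has radius between 1 and 2.
(d) Assembling these constraints gives the stated polynomial.

x^2 + y^2 - z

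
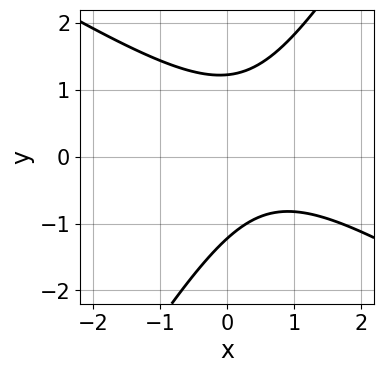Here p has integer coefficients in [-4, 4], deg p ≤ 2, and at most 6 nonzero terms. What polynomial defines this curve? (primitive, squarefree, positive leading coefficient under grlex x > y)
The degree is 2 — a generic line meets the curve in up to 2 points.
From the axis intercepts and sections: no x-intercept at any integer in the box.
Assembling these constraints gives the stated polynomial.

2*x^2 + 2*x*y - 2*y^2 - 2*x + 3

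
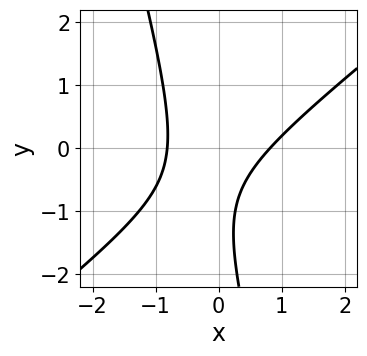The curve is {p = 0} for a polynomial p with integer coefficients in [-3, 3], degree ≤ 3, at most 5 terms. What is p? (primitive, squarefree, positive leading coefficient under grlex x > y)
3*x^2 - 3*x*y - y^2 - 2*y - 2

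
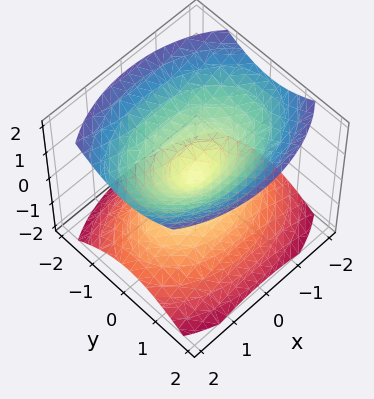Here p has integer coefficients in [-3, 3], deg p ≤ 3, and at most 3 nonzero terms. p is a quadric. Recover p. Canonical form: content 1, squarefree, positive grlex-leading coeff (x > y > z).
There are 2 components.
Degree: a double cone through the origin; a quadric, so deg p = 2.
Symmetries: mirror symmetry y ↦ −y ⇒ only even powers of y; it's symmetric under x → −x, forcing even powers of x; the z ↦ −z reflection is a symmetry, so z appears only in even powers.
From the visible intercepts: it meets the y-axis at y = 0 (among the integer gridlines); it meets the x-axis at x = 0 (among the integer gridlines); it crosses the z-axis at the gridline z = 0.
Putting this together gives p.

x^2 + 2*y^2 - 2*z^2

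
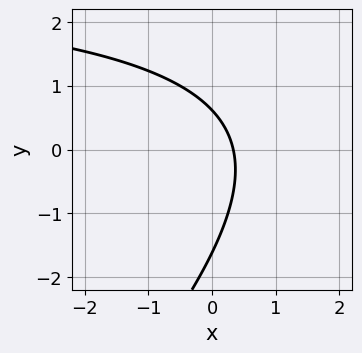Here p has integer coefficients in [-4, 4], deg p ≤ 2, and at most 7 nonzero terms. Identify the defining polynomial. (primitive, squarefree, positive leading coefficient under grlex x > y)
Degree: a generic line meets the curve in up to 2 points, so deg p = 2.
Solving for integer coefficients yields p as stated.

x*y - y^2 - 3*x - y + 1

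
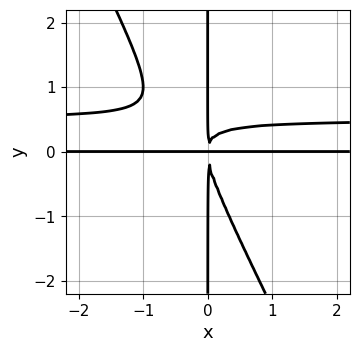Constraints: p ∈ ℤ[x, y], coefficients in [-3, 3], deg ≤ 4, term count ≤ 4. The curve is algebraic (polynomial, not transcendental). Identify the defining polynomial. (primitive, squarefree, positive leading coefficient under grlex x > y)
2*x^2*y^2 + x*y^3 - x^2*y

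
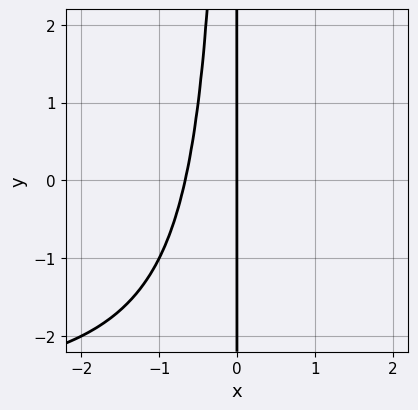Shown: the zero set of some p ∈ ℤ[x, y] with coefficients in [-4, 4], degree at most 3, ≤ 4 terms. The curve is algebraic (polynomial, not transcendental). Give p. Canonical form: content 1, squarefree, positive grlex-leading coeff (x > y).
(a) deg p = 3.
(b) From the axis intercepts and sections: it meets the x-axis at x = 0 (among the integer gridlines); the visible y-axis segment lies entirely on the curve.
(c) These observations pin down the coefficients.

x^2*y + 3*x^2 + 2*x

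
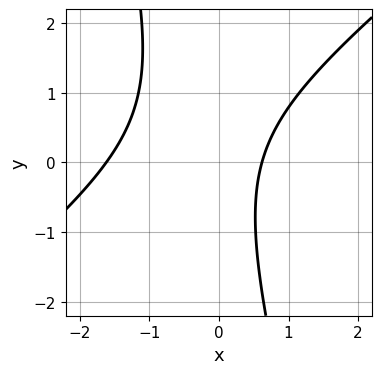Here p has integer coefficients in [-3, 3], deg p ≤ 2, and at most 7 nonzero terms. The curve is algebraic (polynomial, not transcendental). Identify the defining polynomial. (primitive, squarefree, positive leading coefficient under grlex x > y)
3*x^2 - 3*x*y - y^2 + 3*x - 3

deg p = 2.
Observable constraints: no y-intercept at any integer in the box.
Together with the visible shape, these determine p as stated.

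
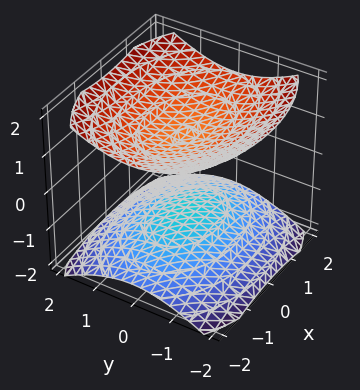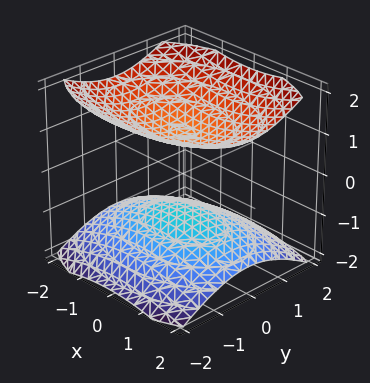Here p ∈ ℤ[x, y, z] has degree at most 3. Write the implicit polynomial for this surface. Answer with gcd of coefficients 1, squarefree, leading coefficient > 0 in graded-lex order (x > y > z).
1. There are 2 components. They look like related sheets of one shape, so recover p as a whole.
2. The degree is 2 — two sheets facing apart; a quadric.
3. Symmetries: the x ↦ −x reflection is a symmetry, so x appears only in even powers; the z ↦ −z reflection is a symmetry, so z appears only in even powers; it's symmetric under y → −y, forcing even powers of y.
4. Against the integer gridlines: it misses every integer gridline on the x-axis; among the integer gridlines, it crosses the z-axis at z ∈ {-1, 1}; no y-intercept at any integer in the box.
5. Putting this together gives p.

x^2 + 2*y^2 - 3*z^2 + 3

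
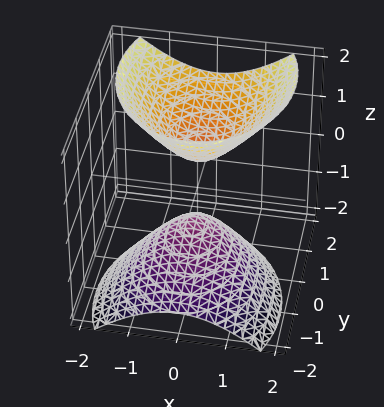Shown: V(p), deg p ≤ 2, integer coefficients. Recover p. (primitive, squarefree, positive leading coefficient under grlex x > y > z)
3*x^2 + 2*y^2 - 2*y*z - 2*z^2 + 1

1. I count 2 distinct pieces.
2. The degree is 2 — a generic line meets the surface in up to 2 points.
3. Against the integer gridlines: the surface avoids every integer y-axis point in the box; it misses every integer gridline on the x-axis.
4. Matching integer coefficients to the picture gives p.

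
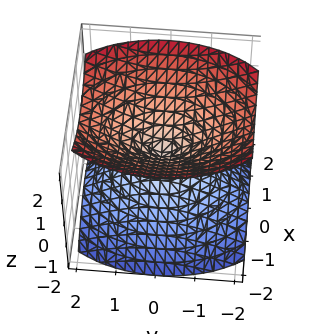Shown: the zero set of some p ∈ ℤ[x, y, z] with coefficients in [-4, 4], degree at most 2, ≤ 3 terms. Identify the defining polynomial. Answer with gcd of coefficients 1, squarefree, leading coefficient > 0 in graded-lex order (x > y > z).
2*x^2 + y^2 - 2*z^2

1. There are 2 components. Treating them together as one polynomial.
2. Degree: a double cone through the origin; a quadric, so deg p = 2.
3. Symmetries: it's symmetric under x → −x, forcing even powers of x; it's symmetric under z → −z, forcing even powers of z; mirror symmetry y ↦ −y ⇒ only even powers of y.
4. Reading off the gridlines: it crosses the x-axis at the gridline x = 0; one z-axis crossing is at z = 0.
5. Solving for integer coefficients yields p as stated.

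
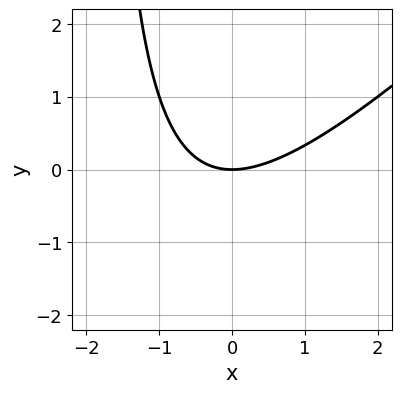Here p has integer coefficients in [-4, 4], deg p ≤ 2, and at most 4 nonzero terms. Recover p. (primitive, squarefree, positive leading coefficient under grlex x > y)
Degree: a generic line meets the curve in up to 2 points, so deg p = 2.
Reading off the gridlines: one x-axis crossing is at x = 0; it meets the y-axis at y = 0 (among the integer gridlines).
Together with the visible shape, these determine p as stated.

x^2 - x*y - 2*y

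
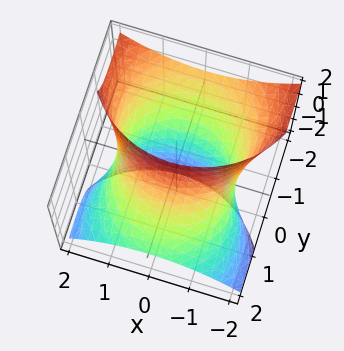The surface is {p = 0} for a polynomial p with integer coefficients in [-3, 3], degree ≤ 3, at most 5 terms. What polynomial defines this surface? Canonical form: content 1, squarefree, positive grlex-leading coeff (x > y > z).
1. Degree: no degree-1 surface has this shape, so deg p = 2.
2. From the axis intercepts and sections: the surface avoids every integer z-axis point in the box.
3. These observations pin down the coefficients.

x^2 + y^2 + 2*y*z - 2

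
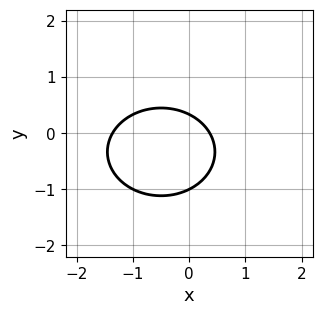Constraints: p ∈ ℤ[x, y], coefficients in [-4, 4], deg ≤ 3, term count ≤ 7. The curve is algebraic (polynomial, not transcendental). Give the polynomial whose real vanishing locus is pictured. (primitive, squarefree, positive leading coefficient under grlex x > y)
1. The degree is 2 — no degree-1 curve has this shape.
2. Checking where it meets the axes: it crosses the y-axis at the gridline y = -1.
3. Matching integer coefficients to the picture gives p.

2*x^2 + 3*y^2 + 2*x + 2*y - 1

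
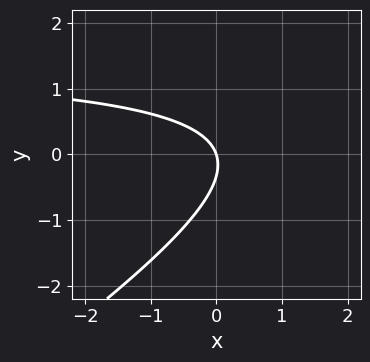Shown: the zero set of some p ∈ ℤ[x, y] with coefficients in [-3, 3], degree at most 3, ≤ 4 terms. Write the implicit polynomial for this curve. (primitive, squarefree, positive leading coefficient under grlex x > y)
(a) deg p = 2. A generic line meets the curve in up to 2 points.
(b) Checking where it meets the axes: it meets the x-axis at x = 0 (among the integer gridlines); one y-axis crossing is at y = 0.
(c) Together with the visible shape, these determine p as stated.

2*x*y - 3*y^2 - 3*x - y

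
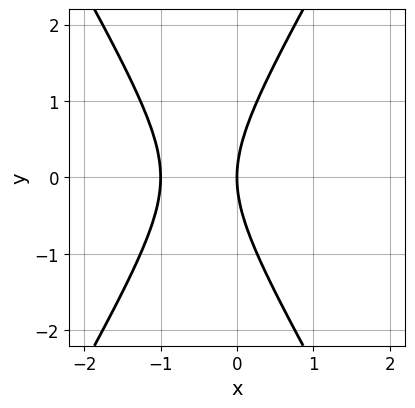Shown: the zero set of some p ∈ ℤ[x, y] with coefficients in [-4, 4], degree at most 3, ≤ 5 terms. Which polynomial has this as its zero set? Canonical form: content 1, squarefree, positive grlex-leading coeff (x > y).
(a) Degree: a generic line meets the curve in up to 2 points, so deg p = 2.
(b) Symmetries: the y ↦ −y reflection is a symmetry, so y appears only in even powers.
(c) Observable constraints: among the integer gridlines, it crosses the x-axis at x ∈ {-1, 0}; it crosses the y-axis at the gridline y = 0.
(d) Together with the visible shape, these determine p as stated.

3*x^2 - y^2 + 3*x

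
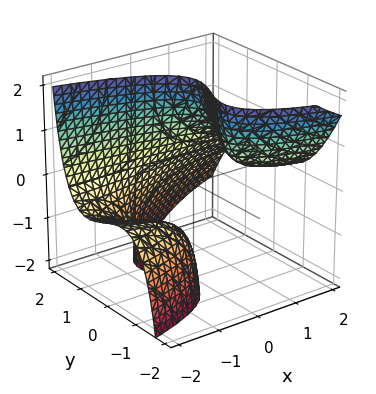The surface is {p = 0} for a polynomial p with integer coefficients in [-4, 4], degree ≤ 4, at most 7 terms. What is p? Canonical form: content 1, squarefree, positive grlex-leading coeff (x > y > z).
2*y^3 + y^2*z + 3*x*z - 2*y - 2

(a) The degree is 3 — the shape is more complex than any degree-2 surface.
(b) From the visible intercepts: the surface avoids every integer x-axis point in the box; no z-intercept at any integer in the box.
(c) These observations pin down the coefficients.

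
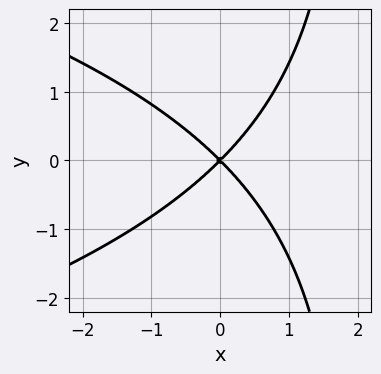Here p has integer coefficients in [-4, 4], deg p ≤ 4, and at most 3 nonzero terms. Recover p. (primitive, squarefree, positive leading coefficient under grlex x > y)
(a) Degree: a generic line meets the curve in up to 3 points, so deg p = 3.
(b) Symmetries: it's symmetric under y → −y, forcing even powers of y.
(c) From the visible intercepts: it crosses the x-axis at the gridline x = 0; it crosses the y-axis at the gridline y = 0.
(d) Matching integer coefficients to the picture gives p.

x*y^2 + 2*x^2 - 2*y^2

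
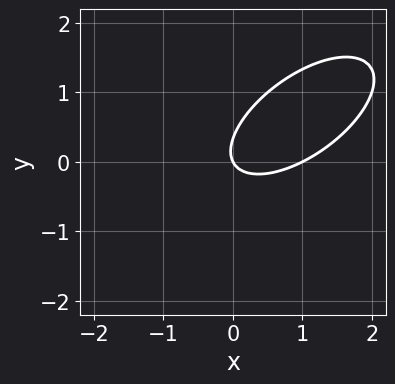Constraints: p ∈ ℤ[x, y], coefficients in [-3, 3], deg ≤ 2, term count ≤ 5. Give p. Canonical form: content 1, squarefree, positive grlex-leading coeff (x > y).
The degree is 2 — no degree-1 curve has this shape.
Checking where it meets the axes: among the integer gridlines, it crosses the x-axis at x ∈ {0, 1}; it meets the y-axis at y = 0 (among the integer gridlines).
Fitting integer coefficients to these (and the overall shape) gives p.

2*x^2 - 3*x*y + 3*y^2 - 2*x - y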